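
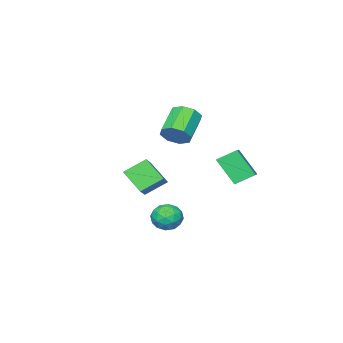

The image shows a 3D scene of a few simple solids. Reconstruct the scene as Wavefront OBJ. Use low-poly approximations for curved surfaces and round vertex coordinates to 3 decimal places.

v -1.231 -3.645 1.881
v -0.71 -3.461 2.715
v -2.329 -4.132 3.873
v -2.849 -4.315 3.039
v -1.123 -2.857 2.488
v -2.741 -3.528 3.646
v -1.598 -2.715 1.906
v -3.217 -3.386 3.064
v -1.859 -3.117 1.309
v -3.477 -3.788 2.467
v -1.751 -3.828 1.047
v -3.37 -4.499 2.205
v -1.339 -4.432 1.274
v -2.957 -5.103 2.432
v -0.863 -4.574 1.856
v -2.482 -5.245 3.014
v -0.603 -4.172 2.453
v -2.221 -4.843 3.611
v 3.695 -1.279 -0.702
v 3.71 -2.609 0.42
v 2.582 -0.563 0.161
v 2.597 -1.893 1.283
v 4.703 -0.627 0.057
v 4.718 -1.957 1.179
v 3.59 0.089 0.92
v 3.605 -1.241 2.042
v 1.882 -0.267 -2.866
v 2.755 -0.658 -3.189
v 1.225 -1.762 -2.831
v 2.098 -2.153 -3.154
v 2.033 -1.762 -2.226
v 2.439 -0.838 -2.248
v 1.541 -1.582 -3.772
v 1.947 -0.658 -3.794
v 2.544 -1.471 -3.75
v 2.848 -1.582 -2.794
v 1.132 -0.838 -3.226
v 1.436 -0.949 -2.27
v 2.376 -0.331 -3.031
v 1.604 -2.089 -2.989
v 1.566 -1.859 -2.443
v 2.079 -2.089 -2.633
v 2.19 -0.437 -2.477
v 2.703 -0.667 -2.667
v 2.28 -1.315 -2.101
v 1.277 -1.753 -3.353
v 1.79 -1.983 -3.543
v 1.901 -0.331 -3.387
v 2.414 -0.561 -3.577
v 1.7 -1.105 -3.919
v 2.765 -1.039 -3.55
v 2.379 -1.918 -3.529
v 2.052 -1.582 -3.893
v 2.29 -1.039 -3.906
v 2.944 -1.104 -2.988
v 2.558 -1.983 -2.967
v 2.52 -1.753 -2.422
v 2.758 -1.21 -2.435
v 2.82 -1.582 -3.317
v 1.422 -0.437 -3.053
v 1.036 -1.316 -3.032
v 1.222 -1.21 -3.585
v 1.46 -0.667 -3.598
v 1.601 -0.502 -2.491
v 1.215 -1.381 -2.47
v 1.69 -1.381 -2.114
v 1.928 -0.838 -2.127
v 1.16 -0.838 -2.703
v -4.071 -1.377 -2.209
v -3.872 -2.678 -0.509
v -5.009 -0.565 -1.478
v -4.81 -1.866 0.222
v -3.13 -0.674 -1.782
v -2.931 -1.975 -0.082
v -4.068 0.138 -1.051
v -3.869 -1.163 0.649
f 2 1 5
f 2 5 3
f 3 5 6
f 3 6 4
f 5 1 7
f 5 7 6
f 6 7 8
f 6 8 4
f 7 1 9
f 7 9 8
f 8 9 10
f 8 10 4
f 9 1 11
f 9 11 10
f 10 11 12
f 10 12 4
f 11 1 13
f 11 13 12
f 12 13 14
f 12 14 4
f 13 1 15
f 13 15 14
f 14 15 16
f 14 16 4
f 15 1 17
f 15 17 16
f 16 17 18
f 16 18 4
f 17 1 2
f 17 2 18
f 18 2 3
f 18 3 4
f 20 22 19
f 23 20 19
f 19 22 21
f 21 23 19
f 20 26 22
f 24 20 23
f 24 26 20
f 22 26 21
f 25 23 21
f 21 26 25
f 25 24 23
f 26 24 25
f 27 64 43
f 64 38 67
f 43 67 32
f 64 67 43
f 27 43 39
f 43 32 44
f 39 44 28
f 43 44 39
f 27 39 48
f 39 28 49
f 48 49 34
f 39 49 48
f 27 48 60
f 48 34 63
f 60 63 37
f 48 63 60
f 27 60 64
f 60 37 68
f 64 68 38
f 60 68 64
f 28 44 55
f 44 32 58
f 55 58 36
f 44 58 55
f 32 67 45
f 67 38 66
f 45 66 31
f 67 66 45
f 38 68 65
f 68 37 61
f 65 61 29
f 68 61 65
f 37 63 62
f 63 34 50
f 62 50 33
f 63 50 62
f 34 49 54
f 49 28 51
f 54 51 35
f 49 51 54
f 30 56 42
f 56 36 57
f 42 57 31
f 56 57 42
f 30 42 40
f 42 31 41
f 40 41 29
f 42 41 40
f 30 40 47
f 40 29 46
f 47 46 33
f 40 46 47
f 30 47 52
f 47 33 53
f 52 53 35
f 47 53 52
f 30 52 56
f 52 35 59
f 56 59 36
f 52 59 56
f 31 57 45
f 57 36 58
f 45 58 32
f 57 58 45
f 29 41 65
f 41 31 66
f 65 66 38
f 41 66 65
f 33 46 62
f 46 29 61
f 62 61 37
f 46 61 62
f 35 53 54
f 53 33 50
f 54 50 34
f 53 50 54
f 36 59 55
f 59 35 51
f 55 51 28
f 59 51 55
f 70 72 69
f 73 70 69
f 69 72 71
f 71 73 69
f 70 76 72
f 74 70 73
f 74 76 70
f 72 76 71
f 75 73 71
f 71 76 75
f 75 74 73
f 76 74 75



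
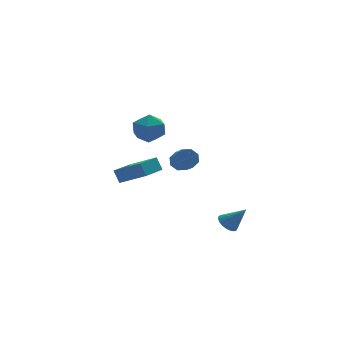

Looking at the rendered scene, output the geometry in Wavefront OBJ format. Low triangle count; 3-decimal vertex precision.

v 0.916 -2.161 -4.311
v 1.417 -2.376 -4.751
v 1.724 -2.779 -3.089
v 1.51 -2.11 -4.678
v 1.501 -1.853 -4.542
v 1.39 -1.649 -4.366
v 1.198 -1.534 -4.18
v 0.957 -1.527 -4.017
v 0.709 -1.63 -3.905
v 0.496 -1.824 -3.863
v 0.357 -2.077 -3.899
v 0.314 -2.344 -4.005
v 0.375 -2.58 -4.165
v 0.529 -2.743 -4.35
v 0.751 -2.806 -4.528
v 1.001 -2.757 -4.669
v 1.236 -2.605 -4.747
v -4.435 0.584 -1.121
v -4.57 1.055 -0.354
v -3.058 1.413 -1.39
v -3.192 1.884 -0.623
v -3.428 -0.764 -0.117
v -3.562 -0.293 0.65
v -2.05 0.065 -0.386
v -2.185 0.536 0.381
v -0.115 1.63 -0.956
v 0.57 1.619 -0.768
v 0.3 0.32 0.144
v -0.385 0.33 -0.044
v 0.266 1.919 -0.431
v -0.004 0.62 0.481
v -0.261 2.049 -0.402
v -0.531 0.75 0.51
v -0.702 1.933 -0.697
v -0.972 0.634 0.215
v -0.8 1.64 -1.144
v -1.07 0.341 -0.232
v -0.496 1.34 -1.481
v -0.766 0.041 -0.569
v 0.031 1.21 -1.51
v -0.239 -0.089 -0.598
v 0.472 1.326 -1.215
v 0.202 0.027 -0.303
v -3.849 -0.104 3.058
v -2.794 -0.043 2.953
v -3.666 -1.437 4.127
v -2.611 -1.376 4.022
v -3.138 -0.612 4.538
v -3.252 0.212 3.877
v -3.208 -1.692 3.203
v -3.322 -0.868 2.542
v -2.398 -1.024 3.043
v -2.355 -0.357 3.868
v -4.105 -1.123 3.212
v -4.062 -0.456 4.037
f 2 1 4
f 2 4 3
f 4 1 5
f 4 5 3
f 5 1 6
f 5 6 3
f 6 1 7
f 6 7 3
f 7 1 8
f 7 8 3
f 8 1 9
f 8 9 3
f 9 1 10
f 9 10 3
f 10 1 11
f 10 11 3
f 11 1 12
f 11 12 3
f 12 1 13
f 12 13 3
f 13 1 14
f 13 14 3
f 14 1 15
f 14 15 3
f 15 1 16
f 15 16 3
f 16 1 17
f 16 17 3
f 17 1 2
f 17 2 3
f 19 21 18
f 22 19 18
f 18 21 20
f 20 22 18
f 19 25 21
f 23 19 22
f 23 25 19
f 21 25 20
f 24 22 20
f 20 25 24
f 24 23 22
f 25 23 24
f 27 26 30
f 27 30 28
f 28 30 31
f 28 31 29
f 30 26 32
f 30 32 31
f 31 32 33
f 31 33 29
f 32 26 34
f 32 34 33
f 33 34 35
f 33 35 29
f 34 26 36
f 34 36 35
f 35 36 37
f 35 37 29
f 36 26 38
f 36 38 37
f 37 38 39
f 37 39 29
f 38 26 40
f 38 40 39
f 39 40 41
f 39 41 29
f 40 26 42
f 40 42 41
f 41 42 43
f 41 43 29
f 42 26 27
f 42 27 43
f 43 27 28
f 43 28 29
f 44 55 49
f 44 49 45
f 44 45 51
f 44 51 54
f 44 54 55
f 45 49 53
f 49 55 48
f 55 54 46
f 54 51 50
f 51 45 52
f 47 53 48
f 47 48 46
f 47 46 50
f 47 50 52
f 47 52 53
f 48 53 49
f 46 48 55
f 50 46 54
f 52 50 51
f 53 52 45



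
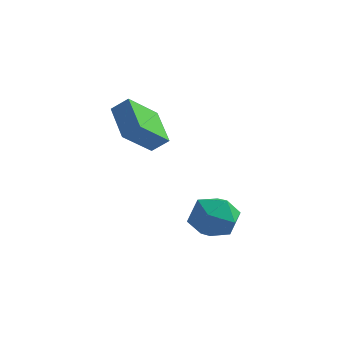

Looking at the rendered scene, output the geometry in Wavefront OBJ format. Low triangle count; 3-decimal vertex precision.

v -0.303 3.147 -0.699
v -0.683 1.653 0.411
v -1.636 4.231 0.305
v -2.016 2.737 1.415
v 0.376 3.423 -0.095
v -0.004 1.929 1.015
v -0.957 4.507 0.909
v -1.337 3.013 2.019
v 3.33 3.349 -4.615
v 3.871 2.835 -3.691
v 1.649 3.245 -3.689
v 2.19 2.731 -2.765
v 2.401 3.873 -3.016
v 3.44 3.937 -3.589
v 2.08 2.143 -3.791
v 3.119 2.207 -4.364
v 3.099 2.089 -3.182
v 3.297 3.158 -2.703
v 2.223 2.922 -4.677
v 2.421 3.991 -4.198
f 2 4 1
f 5 2 1
f 1 4 3
f 3 5 1
f 2 8 4
f 6 2 5
f 6 8 2
f 4 8 3
f 7 5 3
f 3 8 7
f 7 6 5
f 8 6 7
f 9 20 14
f 9 14 10
f 9 10 16
f 9 16 19
f 9 19 20
f 10 14 18
f 14 20 13
f 20 19 11
f 19 16 15
f 16 10 17
f 12 18 13
f 12 13 11
f 12 11 15
f 12 15 17
f 12 17 18
f 13 18 14
f 11 13 20
f 15 11 19
f 17 15 16
f 18 17 10



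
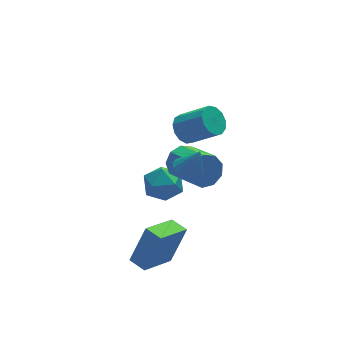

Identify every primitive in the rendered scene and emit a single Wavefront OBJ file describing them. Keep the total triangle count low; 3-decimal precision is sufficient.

v -4.838 -3.227 -3.434
v -3.954 -3.014 -1.585
v -5.219 -2.394 -3.348
v -4.335 -2.181 -1.499
v -3.225 -2.399 -4.301
v -2.341 -2.186 -2.452
v -3.606 -1.566 -4.215
v -2.722 -1.353 -2.366
v 0.111 3.761 -1.324
v 0.618 3.533 -1.967
v 1.676 2.532 -0.779
v 1.169 2.759 -0.136
v 0.801 3.939 -1.788
v 1.859 2.937 -0.6
v 0.764 4.287 -1.462
v 1.822 3.286 -0.273
v 0.52 4.469 -1.092
v 1.578 3.467 0.097
v 0.146 4.425 -0.796
v 1.204 3.424 0.393
v -0.239 4.171 -0.667
v 0.819 3.17 0.521
v -0.513 3.786 -0.747
v 0.545 2.785 0.441
v -0.589 3.394 -1.011
v 0.469 2.392 0.178
v -0.442 3.117 -1.374
v 0.616 2.116 -0.185
v -0.12 3.045 -1.721
v 0.938 2.044 -0.532
v 0.275 3.201 -1.942
v 1.333 2.199 -0.754
v -1.555 0.1 0.221
v -0.935 0.472 0.756
v -0.624 -1.368 1.675
v -1.245 -1.74 1.139
v -1.49 0.51 1.019
v -1.179 -1.33 1.938
v -2.076 0.356 0.909
v -1.765 -1.484 1.828
v -2.418 0.082 0.476
v -2.108 -1.758 1.395
v -2.356 -0.183 -0.076
v -2.046 -2.023 0.843
v -1.92 -0.316 -0.489
v -1.61 -2.156 0.43
v -1.313 -0.254 -0.571
v -1.003 -2.094 0.348
v -0.819 -0.027 -0.282
v -0.509 -1.867 0.637
v -0.67 0.26 0.242
v -0.359 -1.58 1.161
v -2.147 -1.808 1.754
v -1.502 -2.032 1.468
v -1.653 -2.012 3.026
v -1.461 -1.682 1.507
v -1.576 -1.362 1.604
v -1.823 -1.143 1.734
v -2.143 -1.077 1.869
v -2.465 -1.179 1.978
v -2.714 -1.424 2.035
v -2.832 -1.758 2.028
v -2.794 -2.103 1.958
v -2.608 -2.38 1.841
v -2.316 -2.527 1.704
v -1.985 -2.509 1.579
v -1.692 -2.33 1.493
v -3.197 0.564 -2.147
v -2.574 1.402 -2.268
v -2.046 -0.142 -1.112
v -1.423 0.696 -1.233
v -2.326 0.784 -0.702
v -3.038 1.221 -1.342
v -1.582 0.039 -2.038
v -2.294 0.476 -2.678
v -1.576 1.078 -2.201
v -2.036 1.539 -1.375
v -2.584 -0.279 -2.005
v -3.044 0.182 -1.179
f 2 4 1
f 5 2 1
f 1 4 3
f 3 5 1
f 2 8 4
f 6 2 5
f 6 8 2
f 4 8 3
f 7 5 3
f 3 8 7
f 7 6 5
f 8 6 7
f 10 9 13
f 10 13 11
f 11 13 14
f 11 14 12
f 13 9 15
f 13 15 14
f 14 15 16
f 14 16 12
f 15 9 17
f 15 17 16
f 16 17 18
f 16 18 12
f 17 9 19
f 17 19 18
f 18 19 20
f 18 20 12
f 19 9 21
f 19 21 20
f 20 21 22
f 20 22 12
f 21 9 23
f 21 23 22
f 22 23 24
f 22 24 12
f 23 9 25
f 23 25 24
f 24 25 26
f 24 26 12
f 25 9 27
f 25 27 26
f 26 27 28
f 26 28 12
f 27 9 29
f 27 29 28
f 28 29 30
f 28 30 12
f 29 9 31
f 29 31 30
f 30 31 32
f 30 32 12
f 31 9 10
f 31 10 32
f 32 10 11
f 32 11 12
f 34 33 37
f 34 37 35
f 35 37 38
f 35 38 36
f 37 33 39
f 37 39 38
f 38 39 40
f 38 40 36
f 39 33 41
f 39 41 40
f 40 41 42
f 40 42 36
f 41 33 43
f 41 43 42
f 42 43 44
f 42 44 36
f 43 33 45
f 43 45 44
f 44 45 46
f 44 46 36
f 45 33 47
f 45 47 46
f 46 47 48
f 46 48 36
f 47 33 49
f 47 49 48
f 48 49 50
f 48 50 36
f 49 33 51
f 49 51 50
f 50 51 52
f 50 52 36
f 51 33 34
f 51 34 52
f 52 34 35
f 52 35 36
f 54 53 56
f 54 56 55
f 56 53 57
f 56 57 55
f 57 53 58
f 57 58 55
f 58 53 59
f 58 59 55
f 59 53 60
f 59 60 55
f 60 53 61
f 60 61 55
f 61 53 62
f 61 62 55
f 62 53 63
f 62 63 55
f 63 53 64
f 63 64 55
f 64 53 65
f 64 65 55
f 65 53 66
f 65 66 55
f 66 53 67
f 66 67 55
f 67 53 54
f 67 54 55
f 68 79 73
f 68 73 69
f 68 69 75
f 68 75 78
f 68 78 79
f 69 73 77
f 73 79 72
f 79 78 70
f 78 75 74
f 75 69 76
f 71 77 72
f 71 72 70
f 71 70 74
f 71 74 76
f 71 76 77
f 72 77 73
f 70 72 79
f 74 70 78
f 76 74 75
f 77 76 69



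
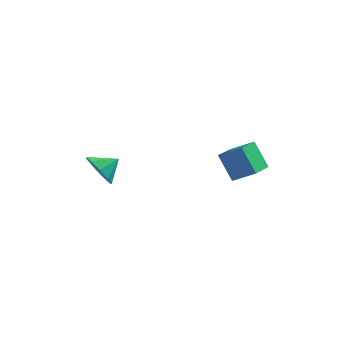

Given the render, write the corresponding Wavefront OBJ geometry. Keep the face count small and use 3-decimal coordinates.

v -3.13 -1.294 0.336
v -2.722 -1.017 -0.511
v -2.35 -0.706 0.904
v -3.19 -0.574 -0.326
v -3.63 -0.468 0.168
v -3.836 -0.748 0.741
v -3.712 -1.284 1.125
v -3.315 -1.824 1.139
v -2.832 -2.116 0.778
v -2.488 -2.024 0.21
v -2.445 -1.59 -0.299
v 1.746 1.361 0.685
v 2.829 1.38 1.266
v 1.94 3.316 0.259
v 3.024 3.335 0.841
v 2.496 0.985 -0.701
v 3.58 1.004 -0.119
v 2.691 2.94 -1.126
v 3.774 2.959 -0.545
f 2 1 4
f 2 4 3
f 4 1 5
f 4 5 3
f 5 1 6
f 5 6 3
f 6 1 7
f 6 7 3
f 7 1 8
f 7 8 3
f 8 1 9
f 8 9 3
f 9 1 10
f 9 10 3
f 10 1 11
f 10 11 3
f 11 1 2
f 11 2 3
f 13 15 12
f 16 13 12
f 12 15 14
f 14 16 12
f 13 19 15
f 17 13 16
f 17 19 13
f 15 19 14
f 18 16 14
f 14 19 18
f 18 17 16
f 19 17 18



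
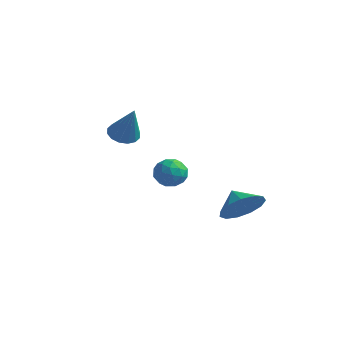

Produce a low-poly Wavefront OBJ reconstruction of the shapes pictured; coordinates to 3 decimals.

v 3.117 3.092 -4.271
v 3.804 3.552 -3.624
v 2.323 3.488 -3.709
v 3.694 3.942 -4.055
v 3.4 4.063 -4.554
v 3.017 3.875 -4.963
v 2.665 3.439 -5.153
v 2.456 2.893 -5.063
v 2.458 2.41 -4.721
v 2.668 2.143 -4.237
v 3.021 2.178 -3.763
v 3.404 2.503 -3.451
v 3.696 3.015 -3.399
v 0.617 1.633 -2.678
v 1.347 1.439 -2.623
v 0.373 1.001 -1.657
v 1.103 0.807 -1.602
v 0.893 1.526 -1.489
v 1.044 1.916 -2.12
v 0.676 0.524 -2.16
v 0.827 0.914 -2.791
v 1.384 0.753 -2.303
v 1.517 1.372 -1.888
v 0.203 1.068 -2.392
v 0.336 1.687 -1.977
v 1.004 1.591 -2.74
v 0.716 0.849 -1.54
v 0.593 1.271 -1.473
v 1.022 1.157 -1.441
v 0.825 1.872 -2.444
v 1.254 1.758 -2.412
v 0.987 1.809 -1.745
v 0.466 0.682 -1.868
v 0.895 0.568 -1.836
v 0.698 1.283 -2.839
v 1.127 1.169 -2.807
v 0.733 0.631 -2.535
v 1.454 1.074 -2.52
v 1.31 0.703 -1.92
v 1.06 0.537 -2.248
v 1.148 0.766 -2.619
v 1.533 1.438 -2.276
v 1.389 1.067 -1.676
v 1.266 1.489 -1.609
v 1.354 1.719 -1.98
v 1.554 1.035 -2.088
v 0.331 1.373 -2.604
v 0.187 1.002 -2.004
v 0.366 0.721 -2.3
v 0.454 0.951 -2.671
v 0.41 1.737 -2.36
v 0.266 1.366 -1.76
v 0.572 1.674 -1.661
v 0.66 1.903 -2.032
v 0.166 1.405 -2.192
v -2.401 2.463 -1.28
v -1.757 2.405 -1.597
v -1.619 2.177 0.36
v -1.793 2.767 -1.517
v -1.992 3.048 -1.374
v -2.301 3.172 -1.205
v -2.636 3.105 -1.056
v -2.909 2.867 -0.968
v -3.045 2.52 -0.963
v -3.009 2.158 -1.043
v -2.81 1.877 -1.187
v -2.502 1.754 -1.356
v -2.166 1.82 -1.504
v -1.894 2.058 -1.593
f 2 1 4
f 2 4 3
f 4 1 5
f 4 5 3
f 5 1 6
f 5 6 3
f 6 1 7
f 6 7 3
f 7 1 8
f 7 8 3
f 8 1 9
f 8 9 3
f 9 1 10
f 9 10 3
f 10 1 11
f 10 11 3
f 11 1 12
f 11 12 3
f 12 1 13
f 12 13 3
f 13 1 2
f 13 2 3
f 14 51 30
f 51 25 54
f 30 54 19
f 51 54 30
f 14 30 26
f 30 19 31
f 26 31 15
f 30 31 26
f 14 26 35
f 26 15 36
f 35 36 21
f 26 36 35
f 14 35 47
f 35 21 50
f 47 50 24
f 35 50 47
f 14 47 51
f 47 24 55
f 51 55 25
f 47 55 51
f 15 31 42
f 31 19 45
f 42 45 23
f 31 45 42
f 19 54 32
f 54 25 53
f 32 53 18
f 54 53 32
f 25 55 52
f 55 24 48
f 52 48 16
f 55 48 52
f 24 50 49
f 50 21 37
f 49 37 20
f 50 37 49
f 21 36 41
f 36 15 38
f 41 38 22
f 36 38 41
f 17 43 29
f 43 23 44
f 29 44 18
f 43 44 29
f 17 29 27
f 29 18 28
f 27 28 16
f 29 28 27
f 17 27 34
f 27 16 33
f 34 33 20
f 27 33 34
f 17 34 39
f 34 20 40
f 39 40 22
f 34 40 39
f 17 39 43
f 39 22 46
f 43 46 23
f 39 46 43
f 18 44 32
f 44 23 45
f 32 45 19
f 44 45 32
f 16 28 52
f 28 18 53
f 52 53 25
f 28 53 52
f 20 33 49
f 33 16 48
f 49 48 24
f 33 48 49
f 22 40 41
f 40 20 37
f 41 37 21
f 40 37 41
f 23 46 42
f 46 22 38
f 42 38 15
f 46 38 42
f 57 56 59
f 57 59 58
f 59 56 60
f 59 60 58
f 60 56 61
f 60 61 58
f 61 56 62
f 61 62 58
f 62 56 63
f 62 63 58
f 63 56 64
f 63 64 58
f 64 56 65
f 64 65 58
f 65 56 66
f 65 66 58
f 66 56 67
f 66 67 58
f 67 56 68
f 67 68 58
f 68 56 69
f 68 69 58
f 69 56 57
f 69 57 58



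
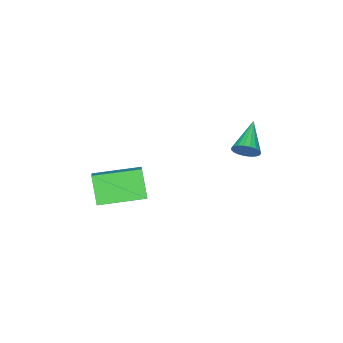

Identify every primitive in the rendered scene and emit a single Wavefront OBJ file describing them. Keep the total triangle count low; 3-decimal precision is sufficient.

v 2.052 -0.384 -1.183
v 2.675 0.245 -0.599
v 0.426 1.002 -0.943
v 1.049 1.631 -0.359
v 2.491 0.349 -2.441
v 3.114 0.978 -1.857
v 0.865 1.735 -2.201
v 1.488 2.364 -1.617
v -2.701 4.195 0.024
v -2.291 3.843 0.385
v -4.059 3.425 0.816
v -2.326 4.063 0.538
v -2.426 4.305 0.602
v -2.574 4.529 0.567
v -2.744 4.695 0.437
v -2.906 4.774 0.236
v -3.033 4.753 -0.002
v -3.102 4.636 -0.235
v -3.103 4.442 -0.424
v -3.033 4.206 -0.535
v -2.907 3.967 -0.549
v -2.745 3.768 -0.465
v -2.575 3.643 -0.296
v -2.427 3.613 -0.071
v -2.327 3.684 0.169
f 2 4 1
f 5 2 1
f 1 4 3
f 3 5 1
f 2 8 4
f 6 2 5
f 6 8 2
f 4 8 3
f 7 5 3
f 3 8 7
f 7 6 5
f 8 6 7
f 10 9 12
f 10 12 11
f 12 9 13
f 12 13 11
f 13 9 14
f 13 14 11
f 14 9 15
f 14 15 11
f 15 9 16
f 15 16 11
f 16 9 17
f 16 17 11
f 17 9 18
f 17 18 11
f 18 9 19
f 18 19 11
f 19 9 20
f 19 20 11
f 20 9 21
f 20 21 11
f 21 9 22
f 21 22 11
f 22 9 23
f 22 23 11
f 23 9 24
f 23 24 11
f 24 9 25
f 24 25 11
f 25 9 10
f 25 10 11



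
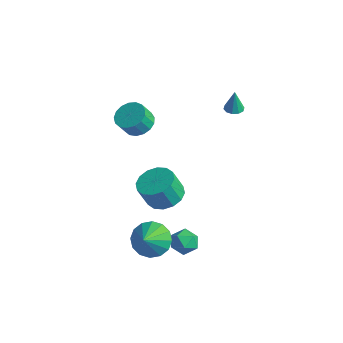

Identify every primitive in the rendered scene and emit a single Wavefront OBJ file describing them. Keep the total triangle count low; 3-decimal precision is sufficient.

v 0.96 -3.481 -3.291
v 1.437 -2.712 -2.778
v 1.48 -4.379 -2.429
v 0.957 -2.761 -2.54
v 0.477 -3.004 -2.503
v 0.127 -3.373 -2.677
v 0 -3.772 -3.016
v 0.13 -4.092 -3.429
v 0.483 -4.249 -3.804
v 0.963 -4.2 -4.043
v 1.442 -3.958 -4.079
v 1.792 -3.588 -3.905
v 1.92 -3.189 -3.566
v 1.79 -2.869 -3.154
v -3.861 -0.278 0.732
v -3.395 0.335 1.137
v -3.432 -0.229 2.033
v -3.899 -0.842 1.628
v -3.789 0.455 1.196
v -3.826 -0.11 2.092
v -4.2 0.407 1.148
v -4.237 -0.158 2.045
v -4.534 0.202 1.006
v -4.571 -0.362 1.902
v -4.713 -0.113 0.8
v -4.75 -0.677 1.697
v -4.697 -0.465 0.579
v -4.734 -1.03 1.476
v -4.49 -0.775 0.393
v -4.527 -1.339 1.29
v -4.139 -0.971 0.284
v -4.176 -1.535 1.181
v -3.724 -1.008 0.278
v -3.761 -1.572 1.175
v -3.341 -0.877 0.376
v -3.378 -1.442 1.273
v -3.077 -0.61 0.555
v -3.114 -1.174 1.452
v -2.993 -0.266 0.775
v -3.03 -0.83 1.672
v -3.107 0.075 0.985
v -3.145 -0.49 1.881
v -0.851 3.342 1.856
v -0.349 3.208 1.829
v -0.789 3.318 3.144
v -0.366 3.529 1.836
v -0.568 3.778 1.851
v -0.878 3.861 1.867
v -1.177 3.746 1.879
v -1.352 3.477 1.882
v -1.336 3.156 1.875
v -1.134 2.906 1.861
v -0.824 2.823 1.845
v -0.524 2.938 1.833
v -2.51 0.301 -4.462
v -1.756 0.938 -4.104
v -1.936 0.397 -2.76
v -2.69 -0.241 -3.118
v -2.217 1.222 -4.051
v -2.397 0.68 -2.708
v -2.756 1.259 -4.109
v -2.936 0.717 -2.765
v -3.229 1.039 -4.261
v -3.41 0.497 -2.917
v -3.51 0.621 -4.467
v -3.69 0.079 -3.123
v -3.522 0.118 -4.672
v -3.703 -0.424 -3.328
v -3.264 -0.337 -4.82
v -3.444 -0.878 -3.476
v -2.803 -0.62 -4.872
v -2.983 -1.162 -3.529
v -2.264 -0.657 -4.815
v -2.444 -1.199 -3.471
v -1.79 -0.437 -4.663
v -1.971 -0.979 -3.319
v -1.51 -0.019 -4.457
v -1.69 -0.561 -3.113
v -1.497 0.484 -4.252
v -1.678 -0.058 -2.908
v 1.458 -1.837 -3.623
v 2.144 -1.553 -3.361
v 1.896 -3.027 -3.479
v 2.582 -2.743 -3.217
v 1.931 -2.668 -2.778
v 1.66 -1.933 -2.867
v 2.38 -2.647 -3.973
v 2.109 -1.912 -4.062
v 2.714 -2.053 -3.576
v 2.437 -2.066 -2.838
v 1.603 -2.514 -4.002
v 1.326 -2.527 -3.264
f 2 1 4
f 2 4 3
f 4 1 5
f 4 5 3
f 5 1 6
f 5 6 3
f 6 1 7
f 6 7 3
f 7 1 8
f 7 8 3
f 8 1 9
f 8 9 3
f 9 1 10
f 9 10 3
f 10 1 11
f 10 11 3
f 11 1 12
f 11 12 3
f 12 1 13
f 12 13 3
f 13 1 14
f 13 14 3
f 14 1 2
f 14 2 3
f 16 15 19
f 16 19 17
f 17 19 20
f 17 20 18
f 19 15 21
f 19 21 20
f 20 21 22
f 20 22 18
f 21 15 23
f 21 23 22
f 22 23 24
f 22 24 18
f 23 15 25
f 23 25 24
f 24 25 26
f 24 26 18
f 25 15 27
f 25 27 26
f 26 27 28
f 26 28 18
f 27 15 29
f 27 29 28
f 28 29 30
f 28 30 18
f 29 15 31
f 29 31 30
f 30 31 32
f 30 32 18
f 31 15 33
f 31 33 32
f 32 33 34
f 32 34 18
f 33 15 35
f 33 35 34
f 34 35 36
f 34 36 18
f 35 15 37
f 35 37 36
f 36 37 38
f 36 38 18
f 37 15 39
f 37 39 38
f 38 39 40
f 38 40 18
f 39 15 41
f 39 41 40
f 40 41 42
f 40 42 18
f 41 15 16
f 41 16 42
f 42 16 17
f 42 17 18
f 44 43 46
f 44 46 45
f 46 43 47
f 46 47 45
f 47 43 48
f 47 48 45
f 48 43 49
f 48 49 45
f 49 43 50
f 49 50 45
f 50 43 51
f 50 51 45
f 51 43 52
f 51 52 45
f 52 43 53
f 52 53 45
f 53 43 54
f 53 54 45
f 54 43 44
f 54 44 45
f 56 55 59
f 56 59 57
f 57 59 60
f 57 60 58
f 59 55 61
f 59 61 60
f 60 61 62
f 60 62 58
f 61 55 63
f 61 63 62
f 62 63 64
f 62 64 58
f 63 55 65
f 63 65 64
f 64 65 66
f 64 66 58
f 65 55 67
f 65 67 66
f 66 67 68
f 66 68 58
f 67 55 69
f 67 69 68
f 68 69 70
f 68 70 58
f 69 55 71
f 69 71 70
f 70 71 72
f 70 72 58
f 71 55 73
f 71 73 72
f 72 73 74
f 72 74 58
f 73 55 75
f 73 75 74
f 74 75 76
f 74 76 58
f 75 55 77
f 75 77 76
f 76 77 78
f 76 78 58
f 77 55 79
f 77 79 78
f 78 79 80
f 78 80 58
f 79 55 56
f 79 56 80
f 80 56 57
f 80 57 58
f 81 92 86
f 81 86 82
f 81 82 88
f 81 88 91
f 81 91 92
f 82 86 90
f 86 92 85
f 92 91 83
f 91 88 87
f 88 82 89
f 84 90 85
f 84 85 83
f 84 83 87
f 84 87 89
f 84 89 90
f 85 90 86
f 83 85 92
f 87 83 91
f 89 87 88
f 90 89 82



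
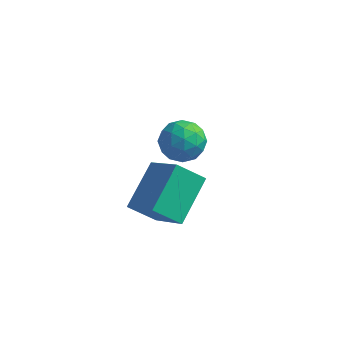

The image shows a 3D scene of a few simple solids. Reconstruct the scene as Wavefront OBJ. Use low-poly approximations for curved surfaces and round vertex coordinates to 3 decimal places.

v -3.795 4.078 1.865
v -3.494 4.538 1.006
v -2.686 2.882 1.614
v -2.385 3.342 0.755
v -2.187 3.771 1.659
v -2.873 4.51 1.814
v -3.307 2.91 0.806
v -3.993 3.649 0.961
v -3.193 3.816 0.351
v -2.5 4.348 0.878
v -3.68 3.072 1.742
v -2.987 3.604 2.269
v -3.742 4.413 1.457
v -2.438 3.007 1.163
v -2.322 3.259 1.694
v -2.145 3.53 1.189
v -3.377 4.396 1.932
v -3.2 4.667 1.427
v -2.432 4.216 1.811
v -2.98 2.753 1.193
v -2.803 3.024 0.688
v -4.035 3.89 1.431
v -3.858 4.161 0.926
v -3.748 3.204 0.809
v -3.388 4.259 0.568
v -2.736 3.556 0.42
v -3.278 3.302 0.45
v -3.681 3.736 0.541
v -2.981 4.571 0.877
v -2.329 3.869 0.73
v -2.213 4.121 1.261
v -2.616 4.555 1.352
v -2.804 4.147 0.493
v -3.851 3.551 1.89
v -3.199 2.849 1.743
v -3.564 2.865 1.268
v -3.967 3.299 1.359
v -3.444 3.864 2.2
v -2.792 3.161 2.052
v -2.499 3.684 2.079
v -2.902 4.118 2.17
v -3.376 3.273 2.127
v -2.109 -1.674 2.525
v -1.9 0.175 3.621
v -3.534 -0.73 1.204
v -3.325 1.119 2.3
v -1.095 -1.299 1.7
v -0.886 0.55 2.796
v -2.52 -0.355 0.379
v -2.311 1.494 1.475
f 1 38 17
f 38 12 41
f 17 41 6
f 38 41 17
f 1 17 13
f 17 6 18
f 13 18 2
f 17 18 13
f 1 13 22
f 13 2 23
f 22 23 8
f 13 23 22
f 1 22 34
f 22 8 37
f 34 37 11
f 22 37 34
f 1 34 38
f 34 11 42
f 38 42 12
f 34 42 38
f 2 18 29
f 18 6 32
f 29 32 10
f 18 32 29
f 6 41 19
f 41 12 40
f 19 40 5
f 41 40 19
f 12 42 39
f 42 11 35
f 39 35 3
f 42 35 39
f 11 37 36
f 37 8 24
f 36 24 7
f 37 24 36
f 8 23 28
f 23 2 25
f 28 25 9
f 23 25 28
f 4 30 16
f 30 10 31
f 16 31 5
f 30 31 16
f 4 16 14
f 16 5 15
f 14 15 3
f 16 15 14
f 4 14 21
f 14 3 20
f 21 20 7
f 14 20 21
f 4 21 26
f 21 7 27
f 26 27 9
f 21 27 26
f 4 26 30
f 26 9 33
f 30 33 10
f 26 33 30
f 5 31 19
f 31 10 32
f 19 32 6
f 31 32 19
f 3 15 39
f 15 5 40
f 39 40 12
f 15 40 39
f 7 20 36
f 20 3 35
f 36 35 11
f 20 35 36
f 9 27 28
f 27 7 24
f 28 24 8
f 27 24 28
f 10 33 29
f 33 9 25
f 29 25 2
f 33 25 29
f 44 46 43
f 47 44 43
f 43 46 45
f 45 47 43
f 44 50 46
f 48 44 47
f 48 50 44
f 46 50 45
f 49 47 45
f 45 50 49
f 49 48 47
f 50 48 49



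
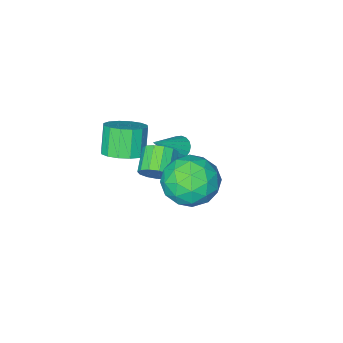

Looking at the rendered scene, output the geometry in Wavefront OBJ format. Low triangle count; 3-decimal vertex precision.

v -0.279 -1.74 -1.38
v 0.093 -1.958 -1.768
v 1.079 -1.6 -0.16
v 0.106 -1.704 -1.812
v 0.043 -1.457 -1.77
v -0.084 -1.266 -1.651
v -0.249 -1.17 -1.478
v -0.42 -1.186 -1.286
v -0.563 -1.312 -1.112
v -0.65 -1.523 -0.991
v -0.663 -1.777 -0.947
v -0.6 -2.023 -0.989
v -0.474 -2.214 -1.108
v -0.308 -2.311 -1.281
v -0.137 -2.295 -1.473
v 0.006 -2.169 -1.647
v 3.324 -0.333 1.387
v 4.127 -0.637 1.579
v 3.66 -1.152 2.724
v 2.856 -0.847 2.533
v 4.113 -0.219 1.76
v 3.645 -0.734 2.906
v 3.887 0.168 1.842
v 3.419 -0.347 2.988
v 3.51 0.421 1.802
v 3.043 -0.094 2.948
v 3.084 0.472 1.651
v 2.616 -0.043 2.796
v 2.721 0.308 1.429
v 2.254 -0.207 2.575
v 2.52 -0.028 1.196
v 2.053 -0.543 2.341
v 2.535 -0.446 1.014
v 2.067 -0.961 2.16
v 2.761 -0.833 0.932
v 2.293 -1.348 2.078
v 3.137 -1.086 0.972
v 2.67 -1.601 2.118
v 3.564 -1.137 1.124
v 3.096 -1.652 2.269
v 3.926 -0.973 1.345
v 3.459 -1.488 2.491
v 3.195 1.681 1.655
v 3.559 1.776 2.246
v 2.849 1.073 2.795
v 2.485 0.979 2.205
v 3.279 2.054 2.241
v 2.57 1.352 2.791
v 2.973 2.215 2.051
v 2.264 1.512 2.601
v 2.738 2.205 1.735
v 2.028 1.503 2.285
v 2.647 2.03 1.394
v 1.937 1.327 1.943
v 2.73 1.744 1.135
v 2.021 1.041 1.685
v 2.961 1.438 1.042
v 2.252 0.735 1.592
v 3.266 1.209 1.143
v 2.557 0.506 1.693
v 3.548 1.131 1.407
v 2.839 0.428 1.957
v 3.719 1.227 1.75
v 3.009 0.524 2.3
v 3.722 1.467 2.063
v 3.013 0.764 2.612
v 2.664 4.169 2.083
v 3.425 3.485 1.44
v 1.635 2.575 2.56
v 2.396 1.891 1.917
v 2.771 2.414 2.941
v 3.407 3.399 2.646
v 1.653 2.661 1.354
v 2.289 3.646 1.059
v 2.801 2.553 0.989
v 3.492 2.4 1.97
v 1.568 3.66 2.03
v 2.259 3.507 3.011
v 3.135 3.967 1.72
v 1.925 2.093 2.28
v 2.145 2.4 2.882
v 2.593 1.998 2.504
v 3.124 3.916 2.429
v 3.572 3.514 2.05
v 3.187 2.885 2.933
v 1.488 2.546 1.95
v 1.936 2.144 1.571
v 2.467 4.062 1.496
v 2.915 3.66 1.118
v 1.873 3.175 1.067
v 3.215 3.017 1.077
v 2.61 2.08 1.357
v 2.174 2.533 1.026
v 2.548 3.112 0.853
v 3.622 2.927 1.653
v 3.016 1.99 1.933
v 3.237 2.297 2.535
v 3.611 2.877 2.362
v 3.254 2.379 1.388
v 2.044 4.07 2.067
v 1.438 3.133 2.347
v 1.449 3.183 1.638
v 1.823 3.763 1.465
v 2.45 3.98 2.643
v 1.845 3.043 2.923
v 2.512 2.948 3.147
v 2.886 3.527 2.974
v 1.806 3.681 2.612
f 2 1 4
f 2 4 3
f 4 1 5
f 4 5 3
f 5 1 6
f 5 6 3
f 6 1 7
f 6 7 3
f 7 1 8
f 7 8 3
f 8 1 9
f 8 9 3
f 9 1 10
f 9 10 3
f 10 1 11
f 10 11 3
f 11 1 12
f 11 12 3
f 12 1 13
f 12 13 3
f 13 1 14
f 13 14 3
f 14 1 15
f 14 15 3
f 15 1 16
f 15 16 3
f 16 1 2
f 16 2 3
f 18 17 21
f 18 21 19
f 19 21 22
f 19 22 20
f 21 17 23
f 21 23 22
f 22 23 24
f 22 24 20
f 23 17 25
f 23 25 24
f 24 25 26
f 24 26 20
f 25 17 27
f 25 27 26
f 26 27 28
f 26 28 20
f 27 17 29
f 27 29 28
f 28 29 30
f 28 30 20
f 29 17 31
f 29 31 30
f 30 31 32
f 30 32 20
f 31 17 33
f 31 33 32
f 32 33 34
f 32 34 20
f 33 17 35
f 33 35 34
f 34 35 36
f 34 36 20
f 35 17 37
f 35 37 36
f 36 37 38
f 36 38 20
f 37 17 39
f 37 39 38
f 38 39 40
f 38 40 20
f 39 17 41
f 39 41 40
f 40 41 42
f 40 42 20
f 41 17 18
f 41 18 42
f 42 18 19
f 42 19 20
f 44 43 47
f 44 47 45
f 45 47 48
f 45 48 46
f 47 43 49
f 47 49 48
f 48 49 50
f 48 50 46
f 49 43 51
f 49 51 50
f 50 51 52
f 50 52 46
f 51 43 53
f 51 53 52
f 52 53 54
f 52 54 46
f 53 43 55
f 53 55 54
f 54 55 56
f 54 56 46
f 55 43 57
f 55 57 56
f 56 57 58
f 56 58 46
f 57 43 59
f 57 59 58
f 58 59 60
f 58 60 46
f 59 43 61
f 59 61 60
f 60 61 62
f 60 62 46
f 61 43 63
f 61 63 62
f 62 63 64
f 62 64 46
f 63 43 65
f 63 65 64
f 64 65 66
f 64 66 46
f 65 43 44
f 65 44 66
f 66 44 45
f 66 45 46
f 67 104 83
f 104 78 107
f 83 107 72
f 104 107 83
f 67 83 79
f 83 72 84
f 79 84 68
f 83 84 79
f 67 79 88
f 79 68 89
f 88 89 74
f 79 89 88
f 67 88 100
f 88 74 103
f 100 103 77
f 88 103 100
f 67 100 104
f 100 77 108
f 104 108 78
f 100 108 104
f 68 84 95
f 84 72 98
f 95 98 76
f 84 98 95
f 72 107 85
f 107 78 106
f 85 106 71
f 107 106 85
f 78 108 105
f 108 77 101
f 105 101 69
f 108 101 105
f 77 103 102
f 103 74 90
f 102 90 73
f 103 90 102
f 74 89 94
f 89 68 91
f 94 91 75
f 89 91 94
f 70 96 82
f 96 76 97
f 82 97 71
f 96 97 82
f 70 82 80
f 82 71 81
f 80 81 69
f 82 81 80
f 70 80 87
f 80 69 86
f 87 86 73
f 80 86 87
f 70 87 92
f 87 73 93
f 92 93 75
f 87 93 92
f 70 92 96
f 92 75 99
f 96 99 76
f 92 99 96
f 71 97 85
f 97 76 98
f 85 98 72
f 97 98 85
f 69 81 105
f 81 71 106
f 105 106 78
f 81 106 105
f 73 86 102
f 86 69 101
f 102 101 77
f 86 101 102
f 75 93 94
f 93 73 90
f 94 90 74
f 93 90 94
f 76 99 95
f 99 75 91
f 95 91 68
f 99 91 95



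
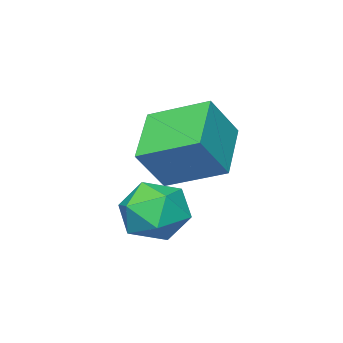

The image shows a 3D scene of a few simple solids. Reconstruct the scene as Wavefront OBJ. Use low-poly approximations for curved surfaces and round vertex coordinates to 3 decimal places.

v 1.702 -1.214 -1.785
v 0.36 -2.16 -0.911
v 1.041 0.335 -1.122
v -0.301 -0.611 -0.248
v 2.561 -1.349 -0.612
v 1.219 -2.295 0.262
v 1.9 0.2 0.051
v 0.558 -0.746 0.925
v 2.676 -0.158 -1.581
v 3.348 -0.831 -1.918
v 1.592 -0.689 -2.682
v 2.264 -1.362 -3.019
v 1.857 -1.472 -2.102
v 2.526 -1.144 -1.422
v 2.414 -0.376 -3.178
v 3.083 -0.048 -2.498
v 3.186 -0.966 -2.906
v 2.842 -1.643 -2.241
v 2.098 0.123 -2.359
v 1.754 -0.554 -1.694
f 2 4 1
f 5 2 1
f 1 4 3
f 3 5 1
f 2 8 4
f 6 2 5
f 6 8 2
f 4 8 3
f 7 5 3
f 3 8 7
f 7 6 5
f 8 6 7
f 9 20 14
f 9 14 10
f 9 10 16
f 9 16 19
f 9 19 20
f 10 14 18
f 14 20 13
f 20 19 11
f 19 16 15
f 16 10 17
f 12 18 13
f 12 13 11
f 12 11 15
f 12 15 17
f 12 17 18
f 13 18 14
f 11 13 20
f 15 11 19
f 17 15 16
f 18 17 10



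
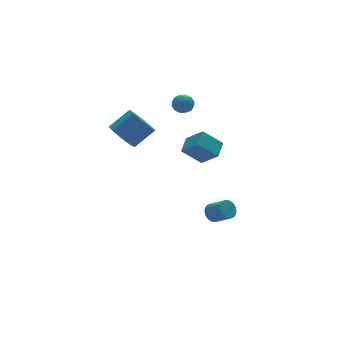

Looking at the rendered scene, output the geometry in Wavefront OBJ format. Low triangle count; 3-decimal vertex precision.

v -1.033 -0.148 2.01
v -0.43 -0.027 1.26
v 0.796 -0.071 2.239
v 0.193 -0.192 2.99
v -0.645 0.618 1.559
v 0.581 0.574 2.538
v -1.088 0.814 2.122
v 0.139 0.77 3.101
v -1.498 0.447 2.62
v -0.272 0.403 3.599
v -1.636 -0.269 2.761
v -0.41 -0.313 3.74
v -1.421 -0.914 2.462
v -0.195 -0.958 3.441
v -0.979 -1.11 1.899
v 0.248 -1.154 2.878
v -0.568 -0.743 1.401
v 0.658 -0.787 2.38
v 2.511 -0.066 3.241
v 3.075 -0.35 3.441
v 1.985 -0.55 4.039
v 2.549 -0.834 4.239
v 2.465 -0.18 4.305
v 2.791 0.119 3.812
v 2.269 -1.019 3.668
v 2.595 -0.72 3.175
v 2.926 -0.939 3.705
v 3.047 -0.42 4.099
v 2.013 -0.48 3.381
v 2.134 0.039 3.775
v 2.84 -0.166 3.271
v 2.22 -0.734 4.209
v 2.171 -0.35 4.248
v 2.503 -0.517 4.366
v 2.672 0.11 3.489
v 3.004 -0.057 3.607
v 2.645 0.043 4.115
v 2.056 -0.843 3.873
v 2.388 -1.01 3.991
v 2.557 -0.383 3.114
v 2.889 -0.55 3.232
v 2.415 -0.943 3.365
v 3.083 -0.679 3.544
v 2.774 -0.963 4.013
v 2.61 -1.072 3.677
v 2.801 -0.896 3.387
v 3.154 -0.374 3.775
v 2.845 -0.658 4.244
v 2.796 -0.274 4.283
v 2.987 -0.098 3.993
v 3.067 -0.72 3.93
v 2.215 -0.242 3.236
v 1.906 -0.526 3.705
v 2.073 -0.802 3.487
v 2.264 -0.626 3.197
v 2.286 0.063 3.467
v 1.977 -0.221 3.936
v 2.259 -0.004 4.093
v 2.45 0.172 3.803
v 1.993 -0.18 3.55
v 3.284 -2.486 -4.139
v 3.822 -2.417 -4.459
v 4.334 -3.264 -3.781
v 3.796 -3.334 -3.461
v 3.85 -2.233 -4.25
v 4.362 -3.08 -3.572
v 3.765 -2.099 -4.019
v 4.278 -2.946 -3.34
v 3.586 -2.041 -3.811
v 4.098 -2.888 -3.133
v 3.346 -2.072 -3.669
v 3.859 -2.919 -2.99
v 3.094 -2.185 -3.619
v 3.607 -3.032 -2.941
v 2.88 -2.358 -3.673
v 3.392 -3.205 -2.995
v 2.746 -2.556 -3.819
v 3.258 -3.403 -3.141
v 2.718 -2.74 -4.028
v 3.23 -3.587 -3.35
v 2.802 -2.874 -4.26
v 3.315 -3.721 -3.581
v 2.982 -2.932 -4.467
v 3.494 -3.779 -3.789
v 3.221 -2.901 -4.61
v 3.734 -3.748 -3.931
v 3.473 -2.788 -4.659
v 3.986 -3.635 -3.981
v 3.688 -2.615 -4.605
v 4.2 -3.462 -3.927
v 1.963 -3.578 1.019
v 2.462 -4.504 1.943
v 0.982 -3.136 1.991
v 1.48 -4.062 2.915
v 2.66 -2.838 1.385
v 3.158 -3.764 2.309
v 1.678 -2.396 2.357
v 2.177 -3.322 3.281
f 2 1 5
f 2 5 3
f 3 5 6
f 3 6 4
f 5 1 7
f 5 7 6
f 6 7 8
f 6 8 4
f 7 1 9
f 7 9 8
f 8 9 10
f 8 10 4
f 9 1 11
f 9 11 10
f 10 11 12
f 10 12 4
f 11 1 13
f 11 13 12
f 12 13 14
f 12 14 4
f 13 1 15
f 13 15 14
f 14 15 16
f 14 16 4
f 15 1 17
f 15 17 16
f 16 17 18
f 16 18 4
f 17 1 2
f 17 2 18
f 18 2 3
f 18 3 4
f 19 56 35
f 56 30 59
f 35 59 24
f 56 59 35
f 19 35 31
f 35 24 36
f 31 36 20
f 35 36 31
f 19 31 40
f 31 20 41
f 40 41 26
f 31 41 40
f 19 40 52
f 40 26 55
f 52 55 29
f 40 55 52
f 19 52 56
f 52 29 60
f 56 60 30
f 52 60 56
f 20 36 47
f 36 24 50
f 47 50 28
f 36 50 47
f 24 59 37
f 59 30 58
f 37 58 23
f 59 58 37
f 30 60 57
f 60 29 53
f 57 53 21
f 60 53 57
f 29 55 54
f 55 26 42
f 54 42 25
f 55 42 54
f 26 41 46
f 41 20 43
f 46 43 27
f 41 43 46
f 22 48 34
f 48 28 49
f 34 49 23
f 48 49 34
f 22 34 32
f 34 23 33
f 32 33 21
f 34 33 32
f 22 32 39
f 32 21 38
f 39 38 25
f 32 38 39
f 22 39 44
f 39 25 45
f 44 45 27
f 39 45 44
f 22 44 48
f 44 27 51
f 48 51 28
f 44 51 48
f 23 49 37
f 49 28 50
f 37 50 24
f 49 50 37
f 21 33 57
f 33 23 58
f 57 58 30
f 33 58 57
f 25 38 54
f 38 21 53
f 54 53 29
f 38 53 54
f 27 45 46
f 45 25 42
f 46 42 26
f 45 42 46
f 28 51 47
f 51 27 43
f 47 43 20
f 51 43 47
f 62 61 65
f 62 65 63
f 63 65 66
f 63 66 64
f 65 61 67
f 65 67 66
f 66 67 68
f 66 68 64
f 67 61 69
f 67 69 68
f 68 69 70
f 68 70 64
f 69 61 71
f 69 71 70
f 70 71 72
f 70 72 64
f 71 61 73
f 71 73 72
f 72 73 74
f 72 74 64
f 73 61 75
f 73 75 74
f 74 75 76
f 74 76 64
f 75 61 77
f 75 77 76
f 76 77 78
f 76 78 64
f 77 61 79
f 77 79 78
f 78 79 80
f 78 80 64
f 79 61 81
f 79 81 80
f 80 81 82
f 80 82 64
f 81 61 83
f 81 83 82
f 82 83 84
f 82 84 64
f 83 61 85
f 83 85 84
f 84 85 86
f 84 86 64
f 85 61 87
f 85 87 86
f 86 87 88
f 86 88 64
f 87 61 89
f 87 89 88
f 88 89 90
f 88 90 64
f 89 61 62
f 89 62 90
f 90 62 63
f 90 63 64
f 92 94 91
f 95 92 91
f 91 94 93
f 93 95 91
f 92 98 94
f 96 92 95
f 96 98 92
f 94 98 93
f 97 95 93
f 93 98 97
f 97 96 95
f 98 96 97



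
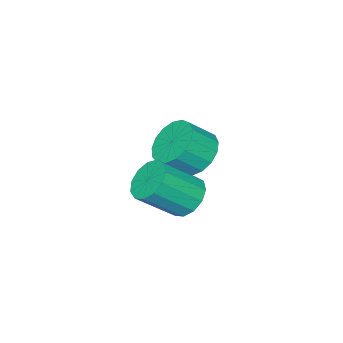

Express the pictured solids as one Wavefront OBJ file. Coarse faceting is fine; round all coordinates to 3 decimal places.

v -0.269 -2.998 -3.41
v 0.526 -3.01 -4.156
v 1.383 -3.553 -3.236
v 0.589 -3.542 -2.49
v 0.576 -2.543 -3.928
v 1.433 -3.086 -3.007
v 0.432 -2.181 -3.581
v 1.289 -2.724 -2.66
v 0.128 -2.006 -3.195
v 0.985 -2.549 -2.274
v -0.267 -2.059 -2.858
v 0.59 -2.602 -1.937
v -0.662 -2.327 -2.648
v 0.195 -2.87 -1.727
v -0.967 -2.748 -2.612
v -0.11 -3.291 -1.692
v -1.112 -3.227 -2.76
v -0.255 -3.77 -1.839
v -1.064 -3.654 -3.056
v -0.207 -4.197 -2.135
v -0.834 -3.93 -3.434
v 0.023 -4.473 -2.513
v -0.474 -3.993 -3.806
v 0.383 -4.536 -2.885
v -0.067 -3.828 -4.088
v 0.79 -4.371 -3.167
v 0.294 -3.473 -4.214
v 1.151 -4.016 -3.294
v 3.045 -0.65 -2.689
v 3.432 -1.135 -3.369
v 4.641 -1.935 -2.11
v 4.255 -1.45 -1.431
v 3.696 -0.69 -3.339
v 4.905 -1.49 -2.08
v 3.753 -0.232 -3.103
v 4.962 -1.032 -1.844
v 3.585 0.093 -2.736
v 4.795 -0.707 -1.477
v 3.247 0.183 -2.354
v 4.456 -0.617 -1.095
v 2.844 0.007 -2.078
v 4.053 -0.793 -0.819
v 2.505 -0.377 -1.997
v 3.714 -1.177 -0.738
v 2.338 -0.847 -2.135
v 3.547 -1.647 -0.876
v 2.395 -1.255 -2.45
v 3.605 -2.055 -1.191
v 2.659 -1.471 -2.84
v 3.868 -2.271 -1.582
v 3.046 -1.426 -3.183
v 4.255 -2.226 -1.924
f 2 1 5
f 2 5 3
f 3 5 6
f 3 6 4
f 5 1 7
f 5 7 6
f 6 7 8
f 6 8 4
f 7 1 9
f 7 9 8
f 8 9 10
f 8 10 4
f 9 1 11
f 9 11 10
f 10 11 12
f 10 12 4
f 11 1 13
f 11 13 12
f 12 13 14
f 12 14 4
f 13 1 15
f 13 15 14
f 14 15 16
f 14 16 4
f 15 1 17
f 15 17 16
f 16 17 18
f 16 18 4
f 17 1 19
f 17 19 18
f 18 19 20
f 18 20 4
f 19 1 21
f 19 21 20
f 20 21 22
f 20 22 4
f 21 1 23
f 21 23 22
f 22 23 24
f 22 24 4
f 23 1 25
f 23 25 24
f 24 25 26
f 24 26 4
f 25 1 27
f 25 27 26
f 26 27 28
f 26 28 4
f 27 1 2
f 27 2 28
f 28 2 3
f 28 3 4
f 30 29 33
f 30 33 31
f 31 33 34
f 31 34 32
f 33 29 35
f 33 35 34
f 34 35 36
f 34 36 32
f 35 29 37
f 35 37 36
f 36 37 38
f 36 38 32
f 37 29 39
f 37 39 38
f 38 39 40
f 38 40 32
f 39 29 41
f 39 41 40
f 40 41 42
f 40 42 32
f 41 29 43
f 41 43 42
f 42 43 44
f 42 44 32
f 43 29 45
f 43 45 44
f 44 45 46
f 44 46 32
f 45 29 47
f 45 47 46
f 46 47 48
f 46 48 32
f 47 29 49
f 47 49 48
f 48 49 50
f 48 50 32
f 49 29 51
f 49 51 50
f 50 51 52
f 50 52 32
f 51 29 30
f 51 30 52
f 52 30 31
f 52 31 32



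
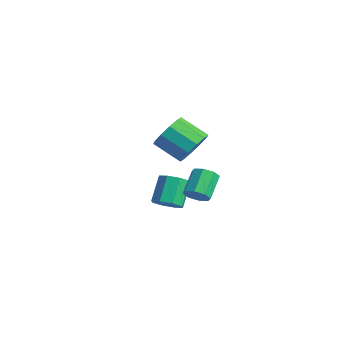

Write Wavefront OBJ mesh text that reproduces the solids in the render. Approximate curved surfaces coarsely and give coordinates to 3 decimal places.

v 0.551 2.517 1.92
v 1.049 2.783 2.782
v -0.053 1.928 3.682
v -0.551 1.663 2.82
v 0.609 3.227 2.664
v -0.494 2.373 3.564
v 0.146 3.4 2.262
v -0.956 2.546 3.162
v -0.161 3.236 1.73
v -1.264 2.382 2.63
v -0.197 2.797 1.27
v -1.299 1.943 2.17
v 0.053 2.252 1.058
v -1.049 1.397 1.958
v 0.494 1.807 1.176
v -0.609 0.953 2.076
v 0.956 1.634 1.578
v -0.146 0.78 2.478
v 1.264 1.798 2.11
v 0.161 0.944 3.01
v 1.299 2.237 2.57
v 0.197 1.383 3.47
v -3.366 3.121 -3.912
v -2.643 3.039 -3.473
v -3.33 3.836 -2.19
v -4.054 3.919 -2.628
v -2.661 3.587 -3.823
v -3.348 4.385 -2.54
v -3.092 3.862 -4.225
v -3.78 4.66 -2.942
v -3.684 3.703 -4.443
v -4.372 4.501 -3.16
v -4.09 3.204 -4.35
v -4.777 4.001 -3.067
v -4.072 2.655 -4
v -4.759 3.453 -2.717
v -3.64 2.38 -3.598
v -4.328 3.178 -2.315
v -3.048 2.539 -3.38
v -3.736 3.337 -2.097
v 0.863 2.48 -1.148
v 1.379 2.952 -1.189
v 0.633 3.851 -0.232
v 0.117 3.38 -0.192
v 0.999 3.031 -1.559
v 0.254 3.93 -0.602
v 0.54 2.788 -1.688
v -0.206 3.687 -0.731
v 0.27 2.364 -1.502
v -0.476 3.263 -0.545
v 0.347 2.009 -1.108
v -0.399 2.908 -0.151
v 0.726 1.93 -0.738
v -0.019 2.829 0.219
v 1.186 2.173 -0.609
v 0.44 3.072 0.348
v 1.456 2.597 -0.795
v 0.71 3.496 0.162
f 2 1 5
f 2 5 3
f 3 5 6
f 3 6 4
f 5 1 7
f 5 7 6
f 6 7 8
f 6 8 4
f 7 1 9
f 7 9 8
f 8 9 10
f 8 10 4
f 9 1 11
f 9 11 10
f 10 11 12
f 10 12 4
f 11 1 13
f 11 13 12
f 12 13 14
f 12 14 4
f 13 1 15
f 13 15 14
f 14 15 16
f 14 16 4
f 15 1 17
f 15 17 16
f 16 17 18
f 16 18 4
f 17 1 19
f 17 19 18
f 18 19 20
f 18 20 4
f 19 1 21
f 19 21 20
f 20 21 22
f 20 22 4
f 21 1 2
f 21 2 22
f 22 2 3
f 22 3 4
f 24 23 27
f 24 27 25
f 25 27 28
f 25 28 26
f 27 23 29
f 27 29 28
f 28 29 30
f 28 30 26
f 29 23 31
f 29 31 30
f 30 31 32
f 30 32 26
f 31 23 33
f 31 33 32
f 32 33 34
f 32 34 26
f 33 23 35
f 33 35 34
f 34 35 36
f 34 36 26
f 35 23 37
f 35 37 36
f 36 37 38
f 36 38 26
f 37 23 39
f 37 39 38
f 38 39 40
f 38 40 26
f 39 23 24
f 39 24 40
f 40 24 25
f 40 25 26
f 42 41 45
f 42 45 43
f 43 45 46
f 43 46 44
f 45 41 47
f 45 47 46
f 46 47 48
f 46 48 44
f 47 41 49
f 47 49 48
f 48 49 50
f 48 50 44
f 49 41 51
f 49 51 50
f 50 51 52
f 50 52 44
f 51 41 53
f 51 53 52
f 52 53 54
f 52 54 44
f 53 41 55
f 53 55 54
f 54 55 56
f 54 56 44
f 55 41 57
f 55 57 56
f 56 57 58
f 56 58 44
f 57 41 42
f 57 42 58
f 58 42 43
f 58 43 44



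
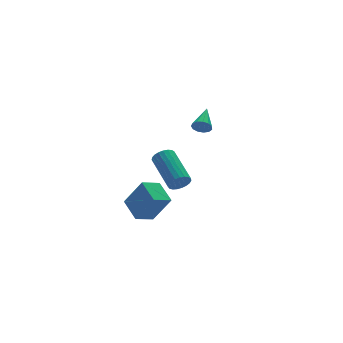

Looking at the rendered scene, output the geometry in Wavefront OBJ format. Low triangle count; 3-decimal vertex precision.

v -3.89 -2.781 -0.451
v -3.824 -1.633 -0.015
v -2.979 -2.69 -0.828
v -2.913 -1.542 -0.392
v -3.287 -3.318 0.872
v -3.221 -2.17 1.308
v -2.376 -3.227 0.495
v -2.31 -2.079 0.931
v 2.802 2.933 0.424
v 3.138 2.828 0.054
v 3.678 3.927 0.936
v 2.965 3.033 -0.049
v 2.741 3.207 -0.002
v 2.536 3.294 0.18
v 2.416 3.266 0.439
v 2.418 3.133 0.694
v 2.542 2.936 0.863
v 2.749 2.739 0.892
v 2.973 2.603 0.773
v 3.142 2.572 0.543
v 3.204 2.656 0.275
v -0.186 -0.162 -0.807
v 0.043 0.026 -1.294
v 0.216 1.829 -0.52
v -0.014 1.642 -0.033
v -0.188 0.063 -1.331
v -0.016 1.867 -0.557
v -0.419 0.062 -1.277
v -0.246 1.866 -0.503
v -0.61 0.023 -1.141
v -0.437 1.826 -0.367
v -0.727 -0.049 -0.948
v -0.554 1.754 -0.174
v -0.751 -0.14 -0.731
v -0.578 1.663 0.043
v -0.677 -0.235 -0.527
v -0.504 1.568 0.248
v -0.519 -0.317 -0.371
v -0.346 1.486 0.403
v -0.303 -0.372 -0.29
v -0.13 1.431 0.484
v -0.066 -0.391 -0.299
v 0.106 1.412 0.475
v 0.149 -0.37 -0.396
v 0.322 1.433 0.378
v 0.306 -0.313 -0.564
v 0.479 1.49 0.21
v 0.378 -0.23 -0.774
v 0.551 1.573 0
v 0.353 -0.135 -0.989
v 0.526 1.668 -0.215
v 0.234 -0.045 -1.174
v 0.407 1.759 -0.399
f 2 4 1
f 5 2 1
f 1 4 3
f 3 5 1
f 2 8 4
f 6 2 5
f 6 8 2
f 4 8 3
f 7 5 3
f 3 8 7
f 7 6 5
f 8 6 7
f 10 9 12
f 10 12 11
f 12 9 13
f 12 13 11
f 13 9 14
f 13 14 11
f 14 9 15
f 14 15 11
f 15 9 16
f 15 16 11
f 16 9 17
f 16 17 11
f 17 9 18
f 17 18 11
f 18 9 19
f 18 19 11
f 19 9 20
f 19 20 11
f 20 9 21
f 20 21 11
f 21 9 10
f 21 10 11
f 23 22 26
f 23 26 24
f 24 26 27
f 24 27 25
f 26 22 28
f 26 28 27
f 27 28 29
f 27 29 25
f 28 22 30
f 28 30 29
f 29 30 31
f 29 31 25
f 30 22 32
f 30 32 31
f 31 32 33
f 31 33 25
f 32 22 34
f 32 34 33
f 33 34 35
f 33 35 25
f 34 22 36
f 34 36 35
f 35 36 37
f 35 37 25
f 36 22 38
f 36 38 37
f 37 38 39
f 37 39 25
f 38 22 40
f 38 40 39
f 39 40 41
f 39 41 25
f 40 22 42
f 40 42 41
f 41 42 43
f 41 43 25
f 42 22 44
f 42 44 43
f 43 44 45
f 43 45 25
f 44 22 46
f 44 46 45
f 45 46 47
f 45 47 25
f 46 22 48
f 46 48 47
f 47 48 49
f 47 49 25
f 48 22 50
f 48 50 49
f 49 50 51
f 49 51 25
f 50 22 52
f 50 52 51
f 51 52 53
f 51 53 25
f 52 22 23
f 52 23 53
f 53 23 24
f 53 24 25



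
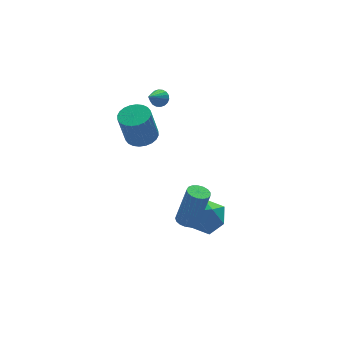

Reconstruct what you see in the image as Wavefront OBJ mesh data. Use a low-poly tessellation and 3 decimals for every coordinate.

v -1.02 -0.647 -4.102
v -0.32 -0.298 -3.308
v -1.6 -1.962 -3.012
v -0.9 -1.613 -2.218
v -1.778 -0.988 -2.501
v -1.42 -0.175 -3.175
v -0.5 -2.085 -3.145
v -0.142 -1.272 -3.819
v 0.001 -1.186 -2.717
v -0.789 -0.508 -2.319
v -1.131 -1.752 -4.001
v -1.921 -1.074 -3.603
v -2.651 -2.285 -1.808
v -2.095 -2.448 -1.962
v -1.552 -2.598 0.154
v -2.109 -2.435 0.308
v -2.081 -2.162 -1.946
v -1.538 -2.312 0.171
v -2.197 -1.904 -1.898
v -1.654 -2.054 0.219
v -2.417 -1.733 -1.829
v -1.875 -1.883 0.287
v -2.692 -1.689 -1.756
v -2.149 -1.839 0.361
v -2.956 -1.781 -1.694
v -2.414 -1.931 0.422
v -3.151 -1.989 -1.659
v -2.609 -2.139 0.457
v -3.232 -2.265 -1.658
v -2.689 -2.414 0.459
v -3.179 -2.545 -1.691
v -2.637 -2.695 0.425
v -3.006 -2.766 -1.751
v -2.463 -2.916 0.365
v -2.751 -2.876 -1.824
v -2.208 -3.026 0.292
v -2.474 -2.852 -1.894
v -1.931 -3.002 0.222
v -2.237 -2.697 -1.944
v -1.694 -2.847 0.173
v -2.589 2.796 0.87
v -2.109 3.493 1.025
v -2.572 3.4 2.866
v -3.051 2.704 2.71
v -2.407 3.632 0.958
v -2.87 3.54 2.798
v -2.732 3.644 0.876
v -3.195 3.552 2.717
v -3.036 3.527 0.794
v -3.498 3.435 2.634
v -3.271 3.299 0.723
v -3.734 3.206 2.564
v -3.403 2.994 0.675
v -3.866 2.901 2.515
v -3.41 2.659 0.656
v -3.873 2.566 2.497
v -3.293 2.345 0.67
v -3.756 2.252 2.51
v -3.068 2.1 0.714
v -3.531 2.007 2.555
v -2.77 1.96 0.782
v -3.233 1.868 2.622
v -2.445 1.948 0.863
v -2.908 1.856 2.704
v -2.142 2.065 0.946
v -2.604 1.973 2.786
v -1.906 2.294 1.016
v -2.369 2.201 2.857
v -1.774 2.599 1.065
v -2.237 2.506 2.905
v -1.767 2.934 1.083
v -2.23 2.841 2.924
v -1.884 3.248 1.07
v -2.347 3.155 2.91
v -1.548 2.893 3.336
v -1.275 3.073 3.753
v -2.452 2.307 4.184
v -1.427 3.248 3.711
v -1.604 3.352 3.595
v -1.77 3.366 3.427
v -1.892 3.286 3.242
v -1.946 3.128 3.075
v -1.921 2.923 2.96
v -1.822 2.713 2.92
v -1.67 2.538 2.962
v -1.493 2.434 3.078
v -1.327 2.42 3.245
v -1.205 2.5 3.431
v -1.151 2.658 3.597
v -1.176 2.863 3.712
f 1 12 6
f 1 6 2
f 1 2 8
f 1 8 11
f 1 11 12
f 2 6 10
f 6 12 5
f 12 11 3
f 11 8 7
f 8 2 9
f 4 10 5
f 4 5 3
f 4 3 7
f 4 7 9
f 4 9 10
f 5 10 6
f 3 5 12
f 7 3 11
f 9 7 8
f 10 9 2
f 14 13 17
f 14 17 15
f 15 17 18
f 15 18 16
f 17 13 19
f 17 19 18
f 18 19 20
f 18 20 16
f 19 13 21
f 19 21 20
f 20 21 22
f 20 22 16
f 21 13 23
f 21 23 22
f 22 23 24
f 22 24 16
f 23 13 25
f 23 25 24
f 24 25 26
f 24 26 16
f 25 13 27
f 25 27 26
f 26 27 28
f 26 28 16
f 27 13 29
f 27 29 28
f 28 29 30
f 28 30 16
f 29 13 31
f 29 31 30
f 30 31 32
f 30 32 16
f 31 13 33
f 31 33 32
f 32 33 34
f 32 34 16
f 33 13 35
f 33 35 34
f 34 35 36
f 34 36 16
f 35 13 37
f 35 37 36
f 36 37 38
f 36 38 16
f 37 13 39
f 37 39 38
f 38 39 40
f 38 40 16
f 39 13 14
f 39 14 40
f 40 14 15
f 40 15 16
f 42 41 45
f 42 45 43
f 43 45 46
f 43 46 44
f 45 41 47
f 45 47 46
f 46 47 48
f 46 48 44
f 47 41 49
f 47 49 48
f 48 49 50
f 48 50 44
f 49 41 51
f 49 51 50
f 50 51 52
f 50 52 44
f 51 41 53
f 51 53 52
f 52 53 54
f 52 54 44
f 53 41 55
f 53 55 54
f 54 55 56
f 54 56 44
f 55 41 57
f 55 57 56
f 56 57 58
f 56 58 44
f 57 41 59
f 57 59 58
f 58 59 60
f 58 60 44
f 59 41 61
f 59 61 60
f 60 61 62
f 60 62 44
f 61 41 63
f 61 63 62
f 62 63 64
f 62 64 44
f 63 41 65
f 63 65 64
f 64 65 66
f 64 66 44
f 65 41 67
f 65 67 66
f 66 67 68
f 66 68 44
f 67 41 69
f 67 69 68
f 68 69 70
f 68 70 44
f 69 41 71
f 69 71 70
f 70 71 72
f 70 72 44
f 71 41 73
f 71 73 72
f 72 73 74
f 72 74 44
f 73 41 42
f 73 42 74
f 74 42 43
f 74 43 44
f 76 75 78
f 76 78 77
f 78 75 79
f 78 79 77
f 79 75 80
f 79 80 77
f 80 75 81
f 80 81 77
f 81 75 82
f 81 82 77
f 82 75 83
f 82 83 77
f 83 75 84
f 83 84 77
f 84 75 85
f 84 85 77
f 85 75 86
f 85 86 77
f 86 75 87
f 86 87 77
f 87 75 88
f 87 88 77
f 88 75 89
f 88 89 77
f 89 75 90
f 89 90 77
f 90 75 76
f 90 76 77



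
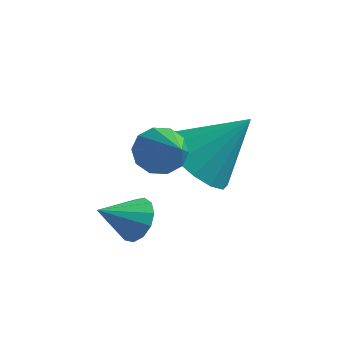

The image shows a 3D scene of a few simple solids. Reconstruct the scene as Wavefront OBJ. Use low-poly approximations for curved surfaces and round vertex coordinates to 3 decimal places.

v 1.704 1.559 -0.376
v 2.219 1.235 -0.212
v 1.076 0.861 0.216
v 2.175 1.486 0.036
v 1.981 1.759 0.153
v 1.699 1.969 0.102
v 1.419 2.049 -0.101
v 1.229 1.973 -0.391
v 1.19 1.766 -0.677
v 1.314 1.493 -0.867
v 1.562 1.241 -0.901
v 1.855 1.09 -0.769
v 2.1 1.088 -0.512
v 2.349 3.26 0.731
v 3.199 2.937 0.207
v 3.411 3.98 2.009
v 3.095 3.434 0.013
v 2.791 3.884 0.012
v 2.369 4.168 0.204
v 1.941 4.208 0.537
v 1.623 3.995 0.922
v 1.499 3.584 1.256
v 1.603 3.087 1.45
v 1.907 2.636 1.451
v 2.329 2.353 1.259
v 2.757 2.313 0.926
v 3.075 2.526 0.541
v 2.14 1.881 1.848
v 2.66 2.251 1.723
v 3.18 0.759 2.852
v 2.486 2.389 2.057
v 2.18 2.334 2.312
v 1.859 2.105 2.389
v 1.645 1.791 2.259
v 1.62 1.511 1.972
v 1.794 1.372 1.638
v 2.1 1.428 1.383
v 2.421 1.656 1.306
v 2.635 1.971 1.436
f 2 1 4
f 2 4 3
f 4 1 5
f 4 5 3
f 5 1 6
f 5 6 3
f 6 1 7
f 6 7 3
f 7 1 8
f 7 8 3
f 8 1 9
f 8 9 3
f 9 1 10
f 9 10 3
f 10 1 11
f 10 11 3
f 11 1 12
f 11 12 3
f 12 1 13
f 12 13 3
f 13 1 2
f 13 2 3
f 15 14 17
f 15 17 16
f 17 14 18
f 17 18 16
f 18 14 19
f 18 19 16
f 19 14 20
f 19 20 16
f 20 14 21
f 20 21 16
f 21 14 22
f 21 22 16
f 22 14 23
f 22 23 16
f 23 14 24
f 23 24 16
f 24 14 25
f 24 25 16
f 25 14 26
f 25 26 16
f 26 14 27
f 26 27 16
f 27 14 15
f 27 15 16
f 29 28 31
f 29 31 30
f 31 28 32
f 31 32 30
f 32 28 33
f 32 33 30
f 33 28 34
f 33 34 30
f 34 28 35
f 34 35 30
f 35 28 36
f 35 36 30
f 36 28 37
f 36 37 30
f 37 28 38
f 37 38 30
f 38 28 39
f 38 39 30
f 39 28 29
f 39 29 30



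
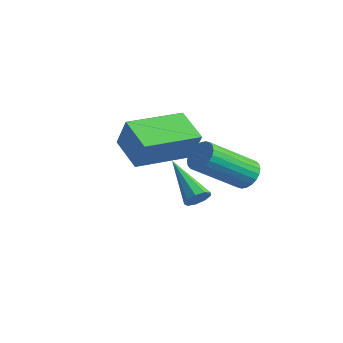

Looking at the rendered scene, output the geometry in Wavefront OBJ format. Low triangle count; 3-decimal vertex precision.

v -0.704 2.808 -2.697
v -0.455 3.18 -2.412
v -2.396 3.132 -1.643
v -0.609 3.33 -2.705
v -0.807 3.235 -2.993
v -0.956 2.941 -3.143
v -0.988 2.585 -3.085
v -0.886 2.333 -2.844
v -0.699 2.304 -2.535
v -0.514 2.51 -2.302
v -0.418 2.856 -2.253
v 1.248 3.254 -0.757
v 1.712 3.419 -0.349
v 1.137 1.791 0.965
v 0.672 1.626 0.557
v 1.522 3.556 -0.263
v 0.947 1.927 1.051
v 1.289 3.646 -0.253
v 0.714 2.018 1.061
v 1.05 3.677 -0.319
v 0.475 2.049 0.995
v 0.842 3.644 -0.452
v 0.267 2.015 0.862
v 0.695 3.551 -0.631
v 0.12 1.922 0.683
v 0.632 3.413 -0.83
v 0.057 1.785 0.484
v 0.663 3.251 -1.017
v 0.088 1.622 0.297
v 0.783 3.089 -1.165
v 0.208 1.461 0.149
v 0.973 2.953 -1.251
v 0.398 1.324 0.063
v 1.206 2.862 -1.261
v 0.631 1.234 0.053
v 1.445 2.831 -1.195
v 0.87 1.203 0.119
v 1.653 2.865 -1.062
v 1.078 1.236 0.252
v 1.8 2.958 -0.883
v 1.225 1.329 0.431
v 1.863 3.095 -0.684
v 1.288 1.467 0.63
v 1.832 3.258 -0.497
v 1.257 1.629 0.817
v -0.977 -0.595 1.349
v -0.499 -0.596 2.504
v -0.557 1.527 1.177
v -0.078 1.526 2.331
v 0.278 -0.886 0.829
v 0.757 -0.887 1.983
v 0.699 1.236 0.656
v 1.177 1.235 1.811
f 2 1 4
f 2 4 3
f 4 1 5
f 4 5 3
f 5 1 6
f 5 6 3
f 6 1 7
f 6 7 3
f 7 1 8
f 7 8 3
f 8 1 9
f 8 9 3
f 9 1 10
f 9 10 3
f 10 1 11
f 10 11 3
f 11 1 2
f 11 2 3
f 13 12 16
f 13 16 14
f 14 16 17
f 14 17 15
f 16 12 18
f 16 18 17
f 17 18 19
f 17 19 15
f 18 12 20
f 18 20 19
f 19 20 21
f 19 21 15
f 20 12 22
f 20 22 21
f 21 22 23
f 21 23 15
f 22 12 24
f 22 24 23
f 23 24 25
f 23 25 15
f 24 12 26
f 24 26 25
f 25 26 27
f 25 27 15
f 26 12 28
f 26 28 27
f 27 28 29
f 27 29 15
f 28 12 30
f 28 30 29
f 29 30 31
f 29 31 15
f 30 12 32
f 30 32 31
f 31 32 33
f 31 33 15
f 32 12 34
f 32 34 33
f 33 34 35
f 33 35 15
f 34 12 36
f 34 36 35
f 35 36 37
f 35 37 15
f 36 12 38
f 36 38 37
f 37 38 39
f 37 39 15
f 38 12 40
f 38 40 39
f 39 40 41
f 39 41 15
f 40 12 42
f 40 42 41
f 41 42 43
f 41 43 15
f 42 12 44
f 42 44 43
f 43 44 45
f 43 45 15
f 44 12 13
f 44 13 45
f 45 13 14
f 45 14 15
f 47 49 46
f 50 47 46
f 46 49 48
f 48 50 46
f 47 53 49
f 51 47 50
f 51 53 47
f 49 53 48
f 52 50 48
f 48 53 52
f 52 51 50
f 53 51 52



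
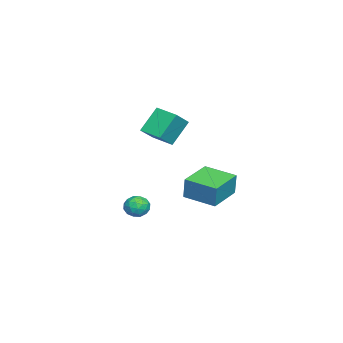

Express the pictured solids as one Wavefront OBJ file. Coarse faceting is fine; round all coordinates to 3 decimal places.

v -2.94 -2.993 -3.592
v -2.3 -3.21 -3.394
v -3.14 -4.01 -4.066
v -2.5 -4.227 -3.868
v -2.998 -4.112 -3.384
v -2.875 -3.483 -3.091
v -2.565 -3.737 -4.369
v -2.442 -3.108 -4.076
v -2.068 -3.67 -3.874
v -2.336 -3.902 -3.265
v -3.104 -3.318 -4.195
v -3.372 -3.55 -3.586
v -2.603 -3.012 -3.451
v -2.837 -4.208 -4.009
v -3.13 -4.14 -3.724
v -2.754 -4.268 -3.608
v -2.941 -3.173 -3.273
v -2.564 -3.301 -3.156
v -2.974 -3.831 -3.151
v -2.876 -3.919 -4.304
v -2.499 -4.047 -4.187
v -2.686 -2.952 -3.852
v -2.31 -3.08 -3.736
v -2.466 -3.389 -4.309
v -2.09 -3.411 -3.617
v -2.207 -4.008 -3.896
v -2.246 -3.72 -4.191
v -2.174 -3.35 -4.018
v -2.248 -3.547 -3.259
v -2.365 -4.145 -3.538
v -2.658 -4.077 -3.253
v -2.585 -3.707 -3.081
v -2.111 -3.817 -3.542
v -3.075 -3.075 -3.922
v -3.192 -3.673 -4.201
v -2.855 -3.513 -4.379
v -2.782 -3.143 -4.207
v -3.233 -3.212 -3.564
v -3.35 -3.809 -3.843
v -3.266 -3.87 -3.442
v -3.194 -3.5 -3.269
v -3.329 -3.403 -3.918
v -2.658 -0.29 -1.838
v -2.451 -0.183 -0.61
v -2.091 1.337 -2.076
v -1.884 1.445 -0.847
v -0.936 -0.925 -2.073
v -0.729 -0.817 -0.844
v -0.369 0.703 -2.31
v -0.162 0.81 -1.082
v -2.043 -1.85 2.804
v -1.097 -2.235 3.576
v -1.46 -0.782 2.623
v -0.514 -1.167 3.395
v -1.286 -2.473 1.565
v -0.34 -2.858 2.337
v -0.703 -1.405 1.384
v 0.243 -1.79 2.156
f 1 38 17
f 38 12 41
f 17 41 6
f 38 41 17
f 1 17 13
f 17 6 18
f 13 18 2
f 17 18 13
f 1 13 22
f 13 2 23
f 22 23 8
f 13 23 22
f 1 22 34
f 22 8 37
f 34 37 11
f 22 37 34
f 1 34 38
f 34 11 42
f 38 42 12
f 34 42 38
f 2 18 29
f 18 6 32
f 29 32 10
f 18 32 29
f 6 41 19
f 41 12 40
f 19 40 5
f 41 40 19
f 12 42 39
f 42 11 35
f 39 35 3
f 42 35 39
f 11 37 36
f 37 8 24
f 36 24 7
f 37 24 36
f 8 23 28
f 23 2 25
f 28 25 9
f 23 25 28
f 4 30 16
f 30 10 31
f 16 31 5
f 30 31 16
f 4 16 14
f 16 5 15
f 14 15 3
f 16 15 14
f 4 14 21
f 14 3 20
f 21 20 7
f 14 20 21
f 4 21 26
f 21 7 27
f 26 27 9
f 21 27 26
f 4 26 30
f 26 9 33
f 30 33 10
f 26 33 30
f 5 31 19
f 31 10 32
f 19 32 6
f 31 32 19
f 3 15 39
f 15 5 40
f 39 40 12
f 15 40 39
f 7 20 36
f 20 3 35
f 36 35 11
f 20 35 36
f 9 27 28
f 27 7 24
f 28 24 8
f 27 24 28
f 10 33 29
f 33 9 25
f 29 25 2
f 33 25 29
f 44 46 43
f 47 44 43
f 43 46 45
f 45 47 43
f 44 50 46
f 48 44 47
f 48 50 44
f 46 50 45
f 49 47 45
f 45 50 49
f 49 48 47
f 50 48 49
f 52 54 51
f 55 52 51
f 51 54 53
f 53 55 51
f 52 58 54
f 56 52 55
f 56 58 52
f 54 58 53
f 57 55 53
f 53 58 57
f 57 56 55
f 58 56 57



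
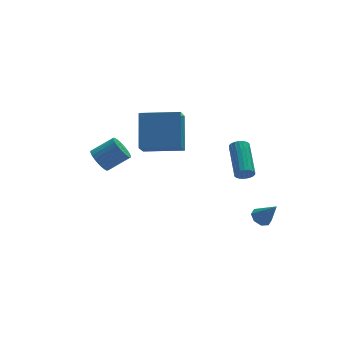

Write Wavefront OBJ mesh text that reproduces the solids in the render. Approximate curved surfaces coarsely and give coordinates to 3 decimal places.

v -3.855 1.425 -0.759
v -3.449 1.588 -1.344
v -2.299 1.518 -0.565
v -2.705 1.355 0.019
v -3.503 1.848 -1.24
v -2.354 1.778 -0.461
v -3.611 2.043 -1.063
v -2.462 1.973 -0.284
v -3.756 2.144 -0.84
v -2.607 2.074 -0.061
v -3.916 2.136 -0.604
v -2.767 2.065 0.175
v -4.067 2.019 -0.392
v -2.918 1.949 0.387
v -4.185 1.812 -0.236
v -3.036 1.742 0.542
v -4.253 1.546 -0.16
v -3.104 1.476 0.619
v -4.261 1.262 -0.175
v -3.111 1.192 0.604
v -4.206 1.002 -0.279
v -3.057 0.932 0.5
v -4.098 0.807 -0.456
v -2.949 0.737 0.323
v -3.953 0.706 -0.679
v -2.804 0.636 0.1
v -3.793 0.715 -0.915
v -2.644 0.644 -0.136
v -3.642 0.831 -1.127
v -2.493 0.761 -0.348
v -3.524 1.038 -1.282
v -2.375 0.968 -0.504
v -3.456 1.304 -1.359
v -2.307 1.234 -0.58
v 2.77 -1.231 -1.35
v 2.928 -1.465 -0.913
v 3.247 0.358 -0.053
v 3.09 0.591 -0.49
v 3.125 -1.443 -1.033
v 3.444 0.38 -0.174
v 3.251 -1.378 -1.216
v 3.57 0.444 -0.357
v 3.282 -1.285 -1.425
v 3.601 0.537 -0.566
v 3.212 -1.181 -1.62
v 3.531 0.641 -0.761
v 3.054 -1.087 -1.761
v 3.373 0.735 -0.902
v 2.84 -1.022 -1.82
v 3.16 0.801 -0.961
v 2.613 -0.998 -1.787
v 2.932 0.825 -0.927
v 2.416 -1.02 -1.666
v 2.735 0.803 -0.807
v 2.29 -1.084 -1.483
v 2.609 0.738 -0.624
v 2.259 -1.177 -1.274
v 2.578 0.645 -0.415
v 2.329 -1.281 -1.079
v 2.648 0.541 -0.22
v 2.487 -1.375 -0.938
v 2.806 0.447 -0.079
v 2.7 -1.441 -0.879
v 3.02 0.382 -0.02
v -1.721 1.855 -0.542
v -1.295 3.297 1.036
v -1.243 2.751 -1.491
v -0.816 4.193 0.087
v 0.216 1.047 -0.327
v 0.643 2.489 1.251
v 0.695 1.943 -1.276
v 1.121 3.385 0.302
v 2.898 -3.372 -3.01
v 3.386 -3.063 -3.062
v 3.422 -4.008 -1.89
v 3.084 -2.861 -2.807
v 2.673 -2.959 -2.67
v 2.394 -3.299 -2.732
v 2.41 -3.681 -2.957
v 2.712 -3.883 -3.213
v 3.123 -3.785 -3.349
v 3.402 -3.445 -3.287
f 2 1 5
f 2 5 3
f 3 5 6
f 3 6 4
f 5 1 7
f 5 7 6
f 6 7 8
f 6 8 4
f 7 1 9
f 7 9 8
f 8 9 10
f 8 10 4
f 9 1 11
f 9 11 10
f 10 11 12
f 10 12 4
f 11 1 13
f 11 13 12
f 12 13 14
f 12 14 4
f 13 1 15
f 13 15 14
f 14 15 16
f 14 16 4
f 15 1 17
f 15 17 16
f 16 17 18
f 16 18 4
f 17 1 19
f 17 19 18
f 18 19 20
f 18 20 4
f 19 1 21
f 19 21 20
f 20 21 22
f 20 22 4
f 21 1 23
f 21 23 22
f 22 23 24
f 22 24 4
f 23 1 25
f 23 25 24
f 24 25 26
f 24 26 4
f 25 1 27
f 25 27 26
f 26 27 28
f 26 28 4
f 27 1 29
f 27 29 28
f 28 29 30
f 28 30 4
f 29 1 31
f 29 31 30
f 30 31 32
f 30 32 4
f 31 1 33
f 31 33 32
f 32 33 34
f 32 34 4
f 33 1 2
f 33 2 34
f 34 2 3
f 34 3 4
f 36 35 39
f 36 39 37
f 37 39 40
f 37 40 38
f 39 35 41
f 39 41 40
f 40 41 42
f 40 42 38
f 41 35 43
f 41 43 42
f 42 43 44
f 42 44 38
f 43 35 45
f 43 45 44
f 44 45 46
f 44 46 38
f 45 35 47
f 45 47 46
f 46 47 48
f 46 48 38
f 47 35 49
f 47 49 48
f 48 49 50
f 48 50 38
f 49 35 51
f 49 51 50
f 50 51 52
f 50 52 38
f 51 35 53
f 51 53 52
f 52 53 54
f 52 54 38
f 53 35 55
f 53 55 54
f 54 55 56
f 54 56 38
f 55 35 57
f 55 57 56
f 56 57 58
f 56 58 38
f 57 35 59
f 57 59 58
f 58 59 60
f 58 60 38
f 59 35 61
f 59 61 60
f 60 61 62
f 60 62 38
f 61 35 63
f 61 63 62
f 62 63 64
f 62 64 38
f 63 35 36
f 63 36 64
f 64 36 37
f 64 37 38
f 66 68 65
f 69 66 65
f 65 68 67
f 67 69 65
f 66 72 68
f 70 66 69
f 70 72 66
f 68 72 67
f 71 69 67
f 67 72 71
f 71 70 69
f 72 70 71
f 74 73 76
f 74 76 75
f 76 73 77
f 76 77 75
f 77 73 78
f 77 78 75
f 78 73 79
f 78 79 75
f 79 73 80
f 79 80 75
f 80 73 81
f 80 81 75
f 81 73 82
f 81 82 75
f 82 73 74
f 82 74 75



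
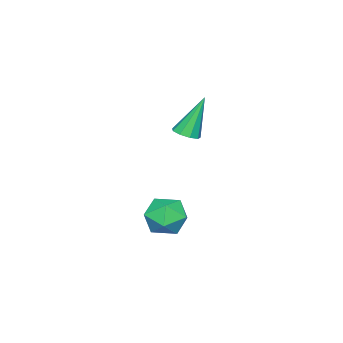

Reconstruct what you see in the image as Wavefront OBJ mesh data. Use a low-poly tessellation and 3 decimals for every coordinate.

v -2.645 2.028 0.863
v -2.146 2.085 1.032
v -3.235 2.412 2.477
v -2.273 2.402 0.91
v -2.574 2.544 0.766
v -2.908 2.444 0.668
v -3.12 2.15 0.661
v -3.109 1.798 0.749
v -2.881 1.554 0.89
v -2.543 1.531 1.019
v -2.253 1.741 1.075
v -1.022 2.68 -3.134
v -0.398 2.535 -2.511
v -1.902 1.745 -2.469
v -1.278 1.6 -1.846
v -1.694 2.39 -1.887
v -1.15 2.968 -2.298
v -1.15 1.312 -2.682
v -0.606 1.89 -3.093
v -0.477 1.69 -2.232
v -0.813 2.356 -1.74
v -1.487 1.924 -3.24
v -1.823 2.59 -2.748
f 2 1 4
f 2 4 3
f 4 1 5
f 4 5 3
f 5 1 6
f 5 6 3
f 6 1 7
f 6 7 3
f 7 1 8
f 7 8 3
f 8 1 9
f 8 9 3
f 9 1 10
f 9 10 3
f 10 1 11
f 10 11 3
f 11 1 2
f 11 2 3
f 12 23 17
f 12 17 13
f 12 13 19
f 12 19 22
f 12 22 23
f 13 17 21
f 17 23 16
f 23 22 14
f 22 19 18
f 19 13 20
f 15 21 16
f 15 16 14
f 15 14 18
f 15 18 20
f 15 20 21
f 16 21 17
f 14 16 23
f 18 14 22
f 20 18 19
f 21 20 13

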